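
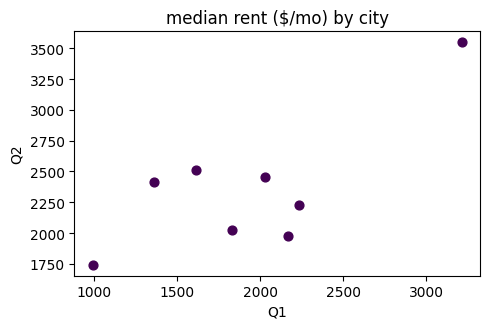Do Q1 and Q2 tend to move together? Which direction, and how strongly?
Points are positively correlated; strong (|r| ≈ 0.8).

positive, strong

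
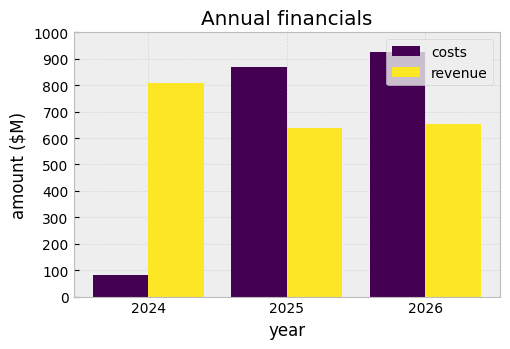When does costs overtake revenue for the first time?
2025

2024: costs ≈ 100 vs revenue ≈ 800 (not yet); 2025: costs ≈ 900 vs revenue ≈ 600 (first crossover).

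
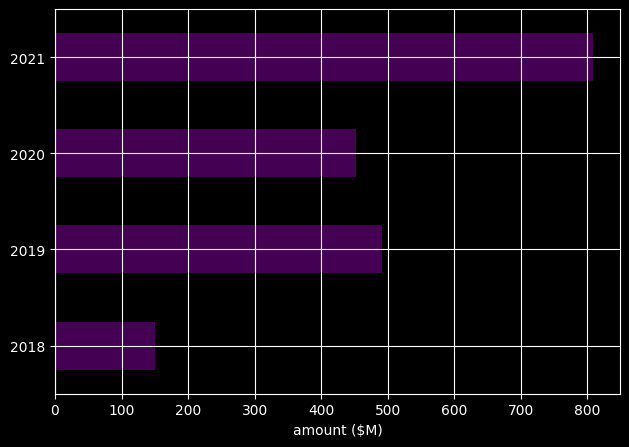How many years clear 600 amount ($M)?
Above 600: 2021.

1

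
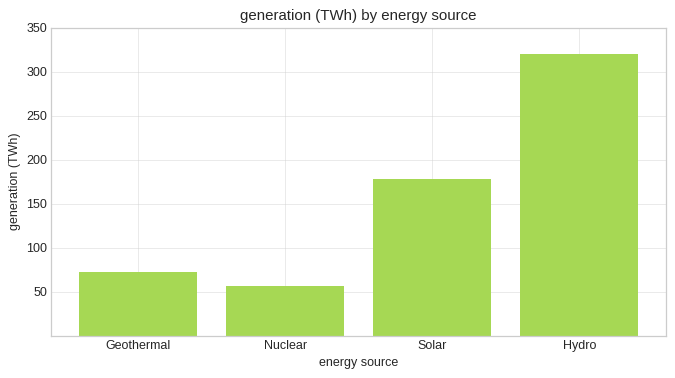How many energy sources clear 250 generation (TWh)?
Above 250: Hydro.

1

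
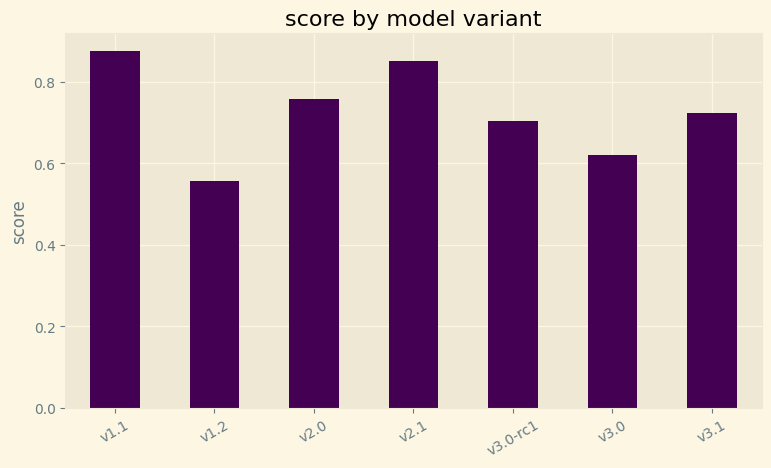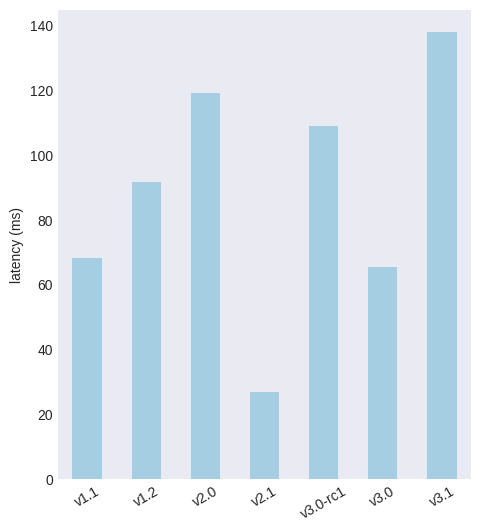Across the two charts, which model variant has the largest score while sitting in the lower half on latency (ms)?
Chart 2 median latency (ms) ≈ 100; below-median model variants: v1.1, v2.1, v3.0. Among those, v1.1 has the highest score (≈ 0.9).

v1.1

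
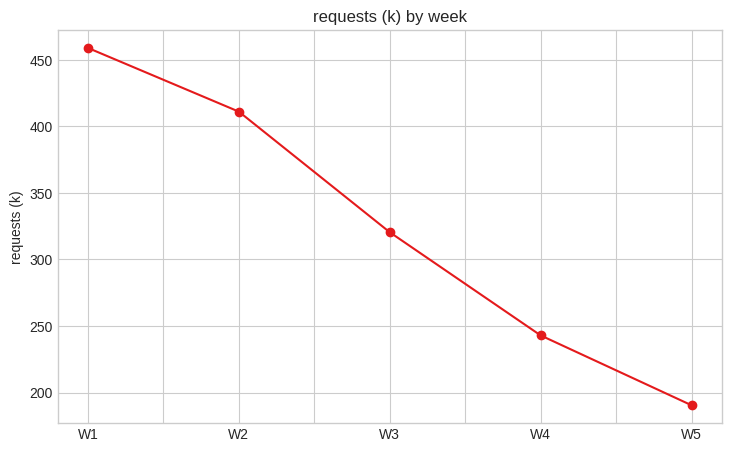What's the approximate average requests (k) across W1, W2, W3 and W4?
(450 + 400 + 325 + 250) / 4 ≈ 356.

≈ 356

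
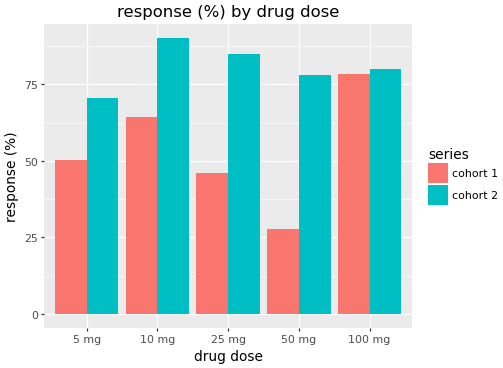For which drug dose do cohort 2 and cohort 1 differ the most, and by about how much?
50 mg, ≈ 50 %

50 mg: cohort 2 ≈ 80, cohort 1 ≈ 30 → gap ≈ 50. Next-largest (25 mg) is only ≈ 30.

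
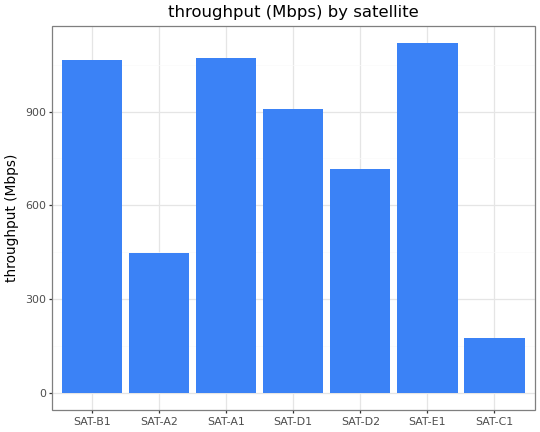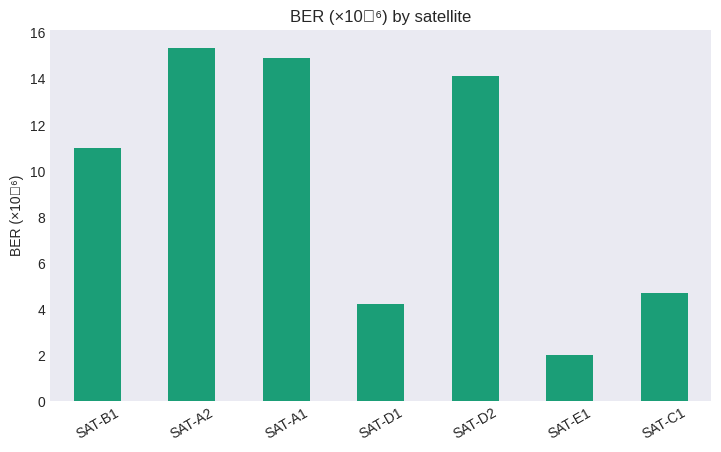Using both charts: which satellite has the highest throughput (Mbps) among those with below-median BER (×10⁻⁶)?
Chart 2 median BER (×10⁻⁶) ≈ 10; below-median satellites: SAT-D1, SAT-E1, SAT-C1. Among those, SAT-E1 has the highest throughput (Mbps) (≈ 1200).

SAT-E1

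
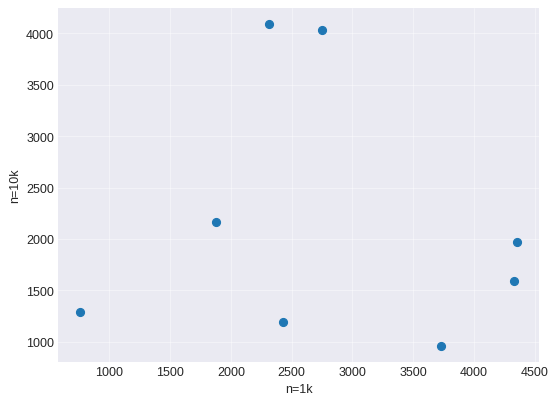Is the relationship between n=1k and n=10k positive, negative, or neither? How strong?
no clear correlation

Points are roughly uncorrelated; weak (|r| ≈ 0.1).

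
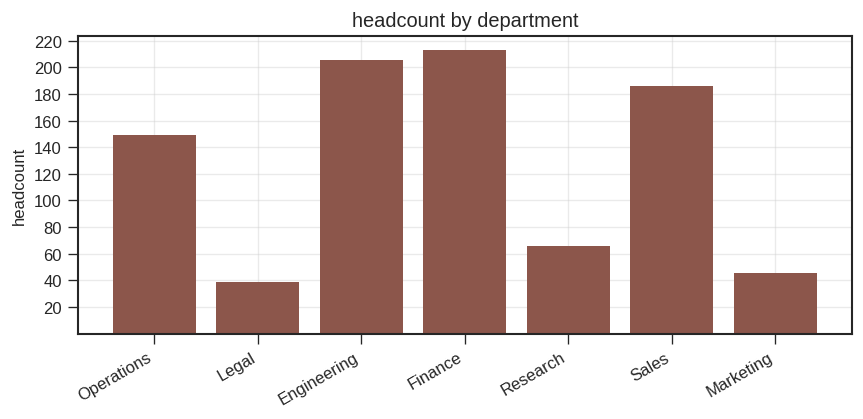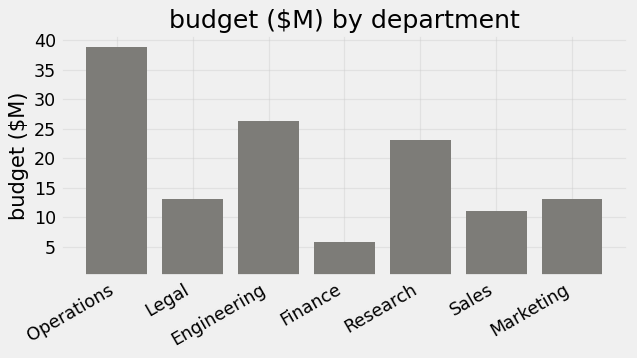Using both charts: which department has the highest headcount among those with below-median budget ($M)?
Finance

Chart 2 median budget ($M) ≈ 15; below-median departments: Finance, Sales, Marketing. Among those, Finance has the highest headcount (≈ 220).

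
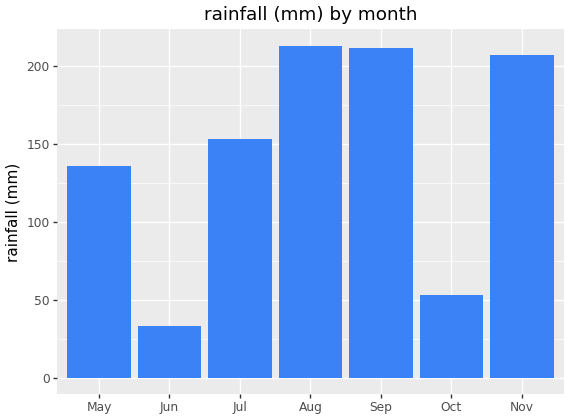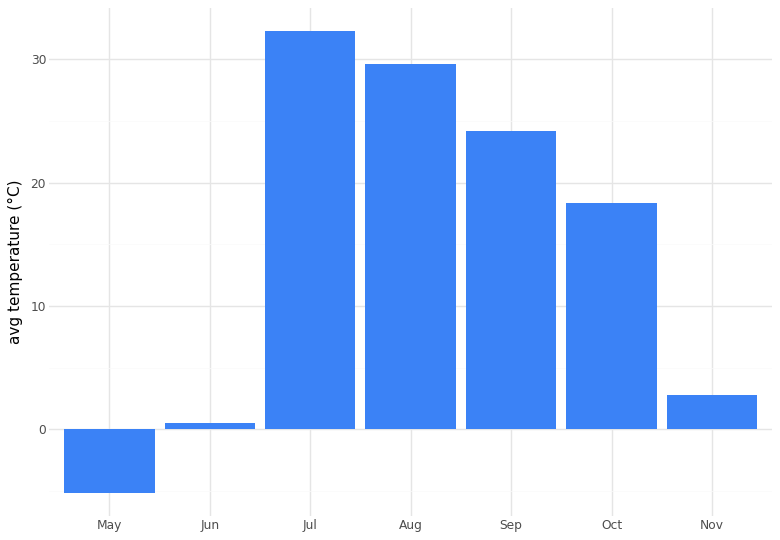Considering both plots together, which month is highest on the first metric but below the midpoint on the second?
Chart 2 median avg temperature (°C) ≈ 20; below-median months: May, Jun, Nov. Among those, Nov has the highest rainfall (mm) (≈ 200).

Nov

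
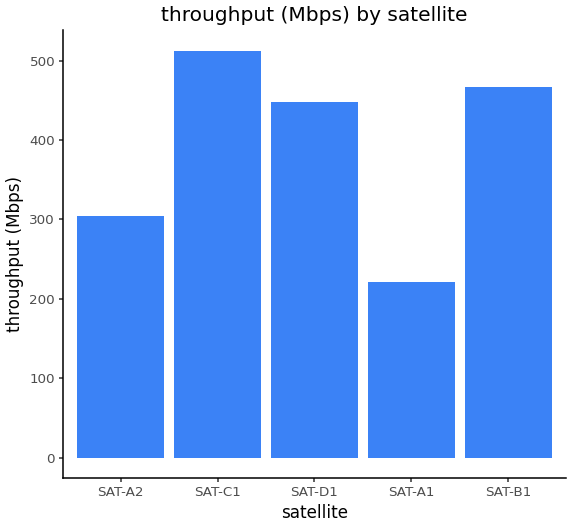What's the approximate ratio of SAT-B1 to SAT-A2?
≈ 1.5×

SAT-B1 ≈ 450, SAT-A2 ≈ 300; 450/300 ≈ 1.5.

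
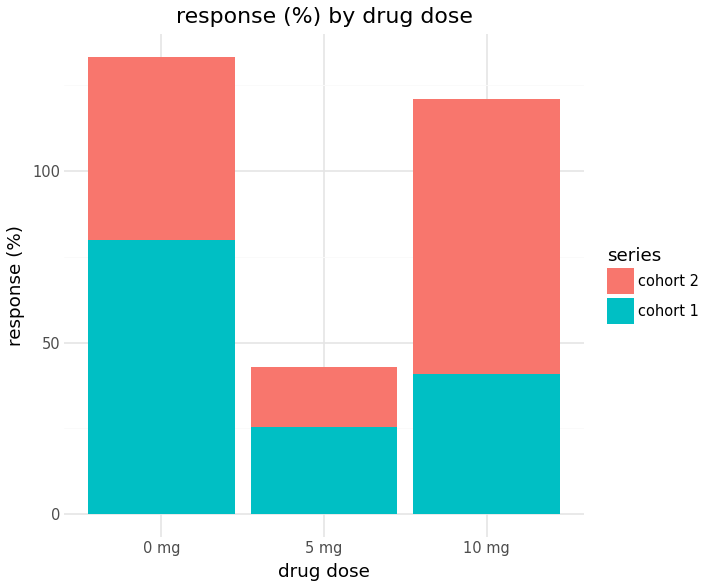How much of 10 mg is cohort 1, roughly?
≈ 40

cohort 1 top ≈ 40, bottom ≈ 0; segment ≈ 40.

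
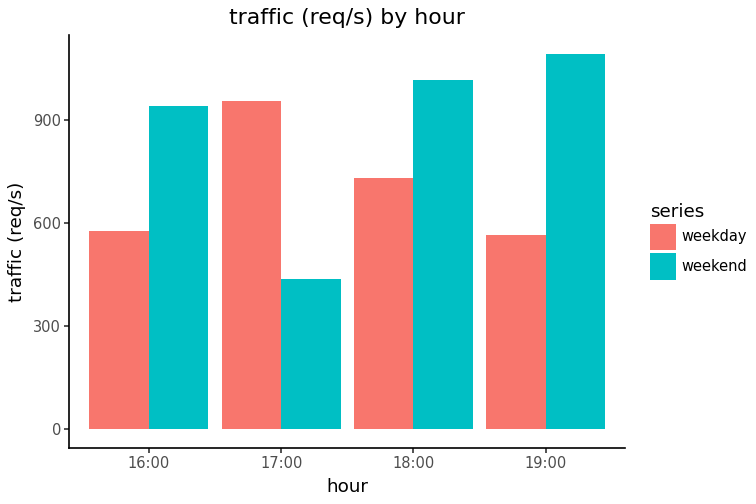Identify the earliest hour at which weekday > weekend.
17:00

16:00: weekday ≈ 600 vs weekend ≈ 900 (not yet); 17:00: weekday ≈ 1000 vs weekend ≈ 400 (first crossover).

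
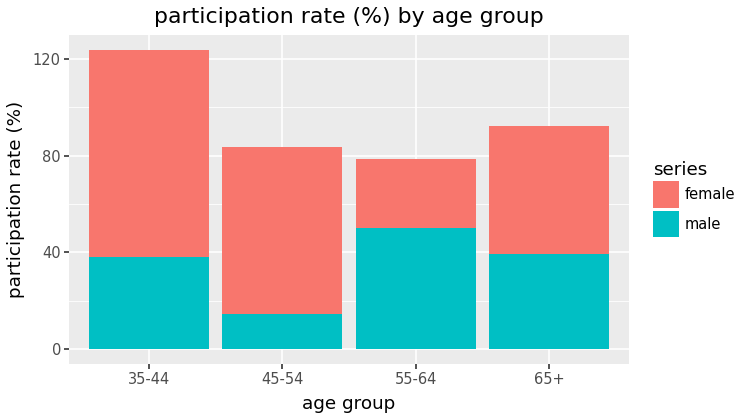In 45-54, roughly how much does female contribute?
≈ 60

female top ≈ 80, bottom ≈ 20; segment ≈ 60.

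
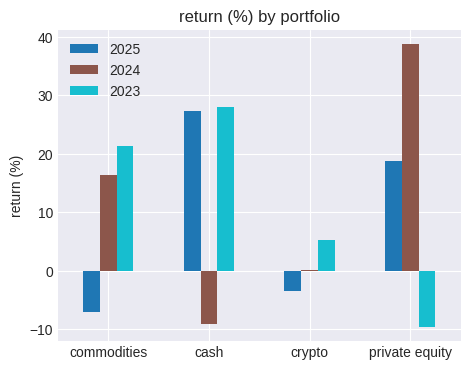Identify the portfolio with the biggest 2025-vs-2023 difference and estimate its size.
private equity: 2025 ≈ 20, 2023 ≈ -10 → gap ≈ 30. Next-largest (commodities) is only ≈ 25.

private equity, ≈ 30 %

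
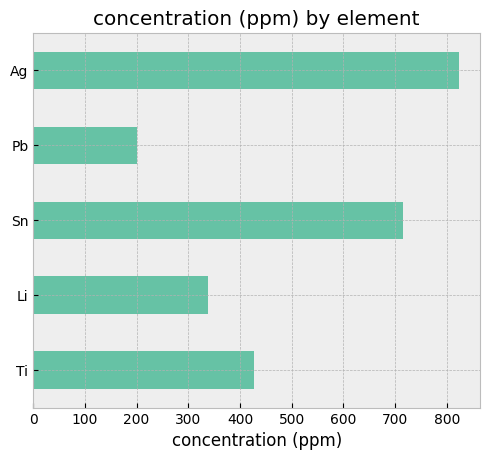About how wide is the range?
Max Ag ≈ 800, min Pb ≈ 200; range ≈ 600.

≈ 600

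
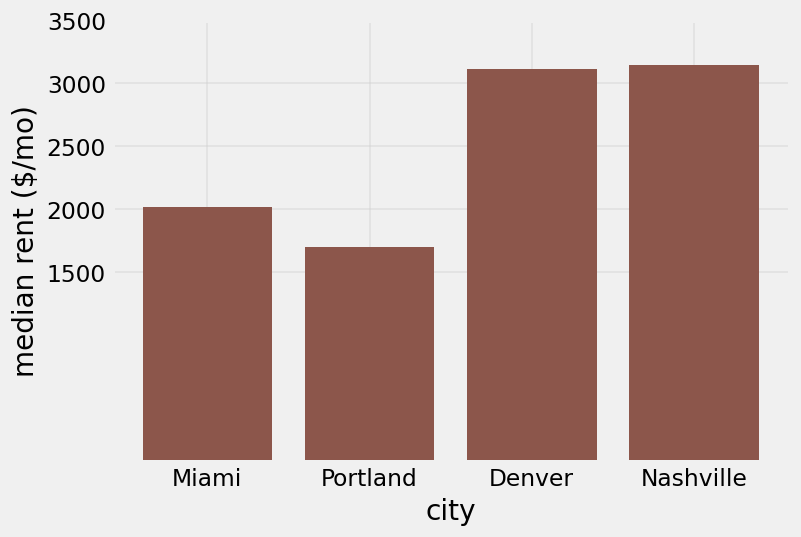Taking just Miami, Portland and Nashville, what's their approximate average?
(2000 + 1500 + 3000) / 3 ≈ 2167.

≈ 2167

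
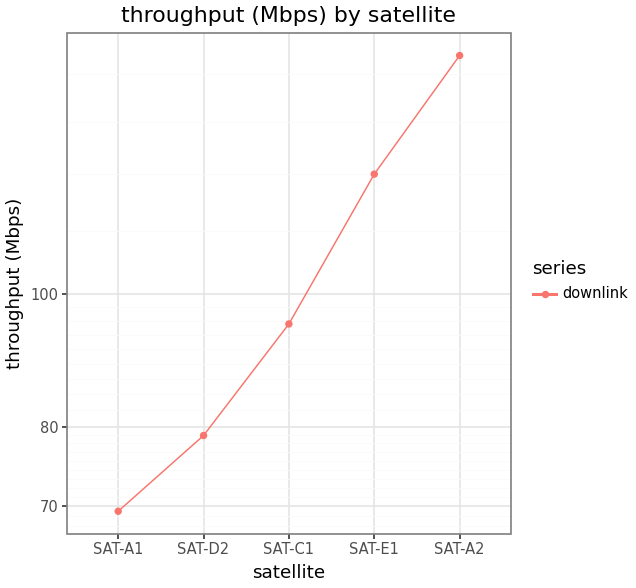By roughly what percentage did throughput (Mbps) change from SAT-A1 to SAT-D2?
SAT-A1 ≈ 70, SAT-D2 ≈ 80; (80 − 70) / 70 ≈ +14.3%.

≈ +14.3%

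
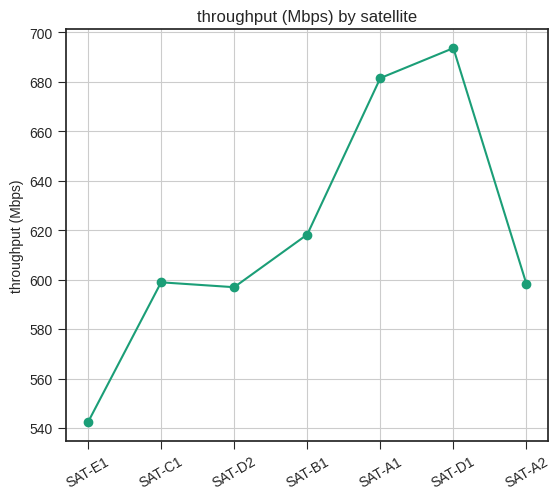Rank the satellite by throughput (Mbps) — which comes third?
Top 4: SAT-D1 ≈ 700, SAT-A1 ≈ 680, SAT-B1 ≈ 620, SAT-C1 ≈ 600.

SAT-B1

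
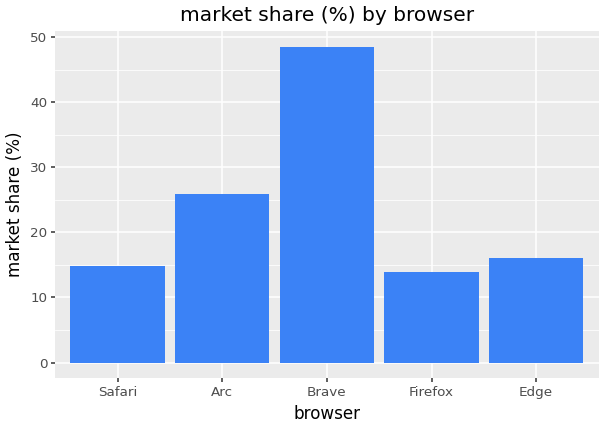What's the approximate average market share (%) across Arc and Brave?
(25 + 50) / 2 ≈ 38.

≈ 38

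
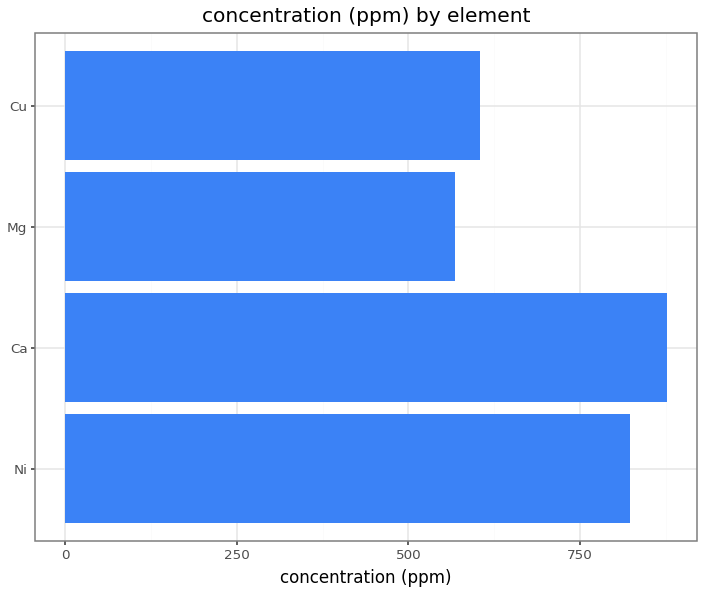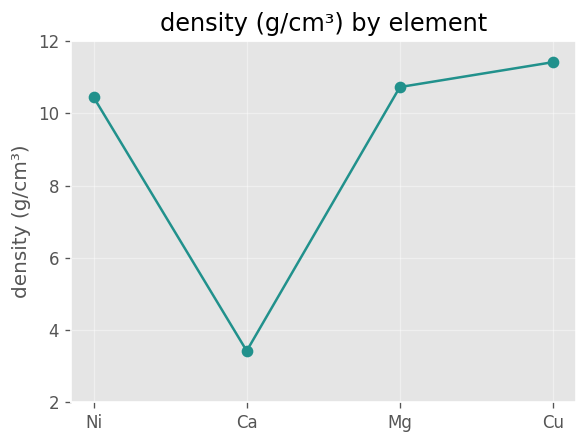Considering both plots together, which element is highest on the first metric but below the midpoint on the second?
Chart 2 median density (g/cm³) ≈ 10; below-median elements: Ni, Ca. Among those, Ca has the highest concentration (ppm) (≈ 900).

Ca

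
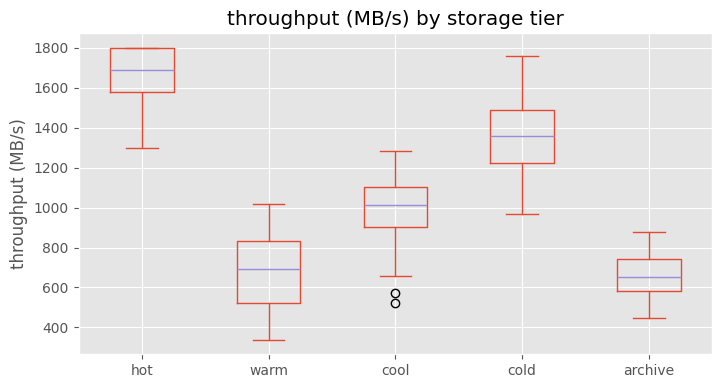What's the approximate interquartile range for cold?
≈ 300

Q3 ≈ 1500, Q1 ≈ 1200; IQR ≈ 300.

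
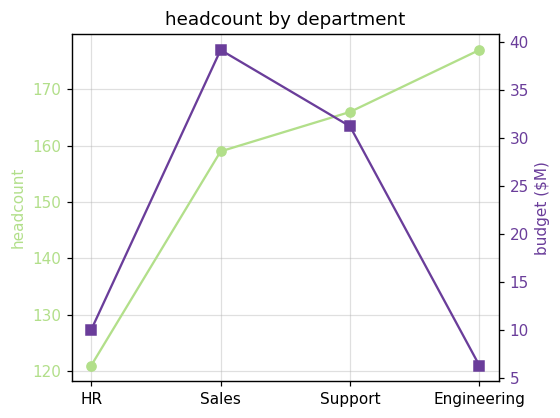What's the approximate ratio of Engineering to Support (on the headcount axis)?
≈ 1.06×

Engineering ≈ 175, Support ≈ 165; 175/165 ≈ 1.06.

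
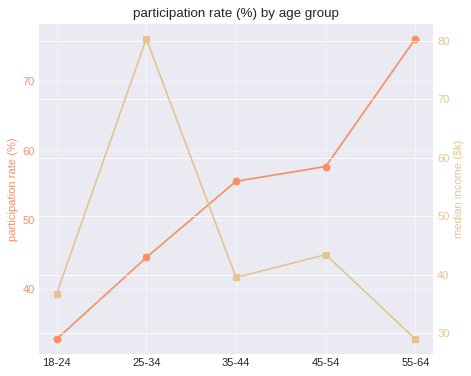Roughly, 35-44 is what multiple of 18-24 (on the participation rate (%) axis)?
35-44 ≈ 55, 18-24 ≈ 35; 55/35 ≈ 1.57.

≈ 1.57×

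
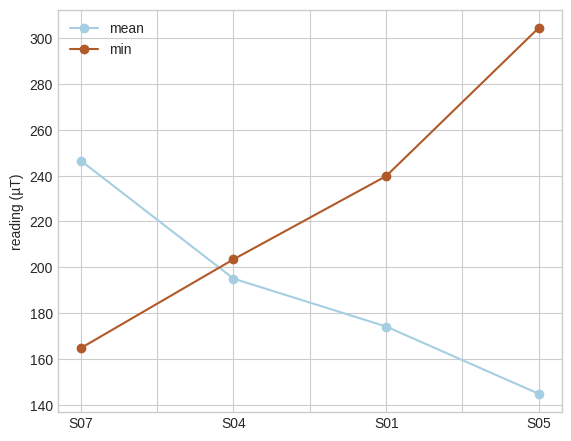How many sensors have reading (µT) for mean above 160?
3

Above 160: S07, S04, S01.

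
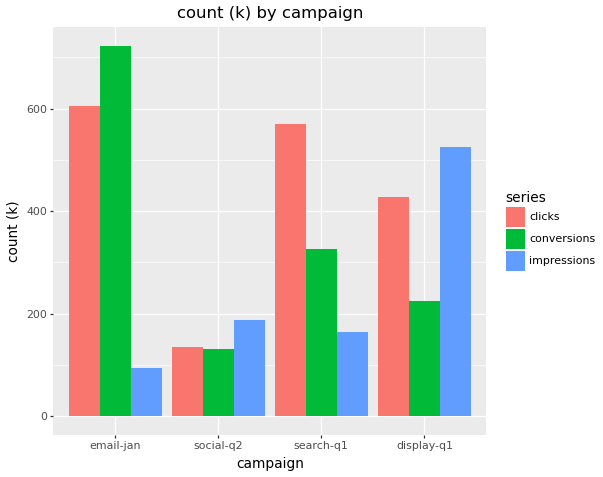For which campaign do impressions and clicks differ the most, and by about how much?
email-jan, ≈ 500 k

email-jan: impressions ≈ 100, clicks ≈ 600 → gap ≈ 500. Next-largest (search-q1) is only ≈ 400.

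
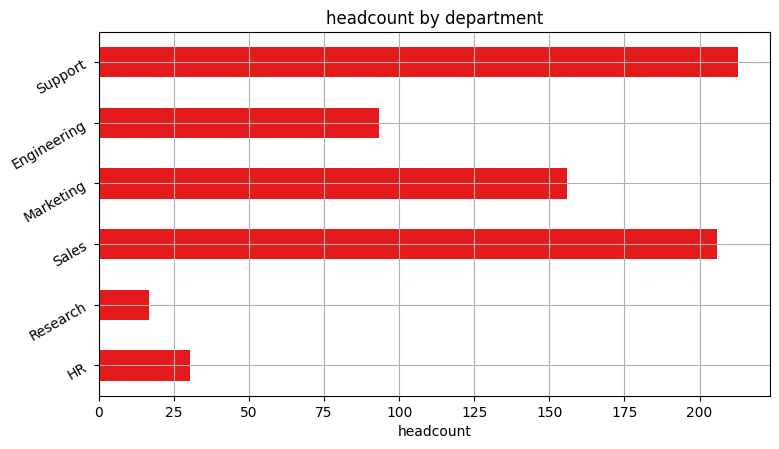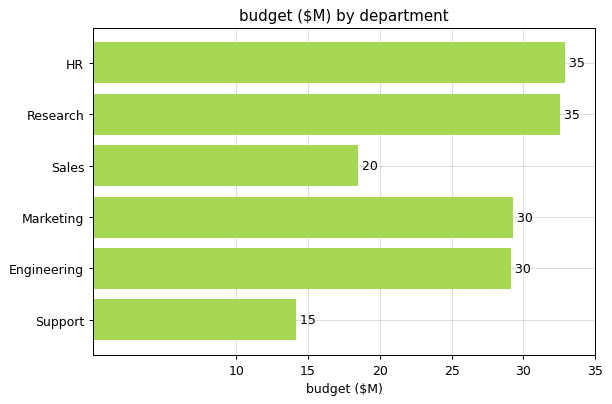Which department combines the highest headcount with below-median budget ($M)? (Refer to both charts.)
Support

Chart 2 median budget ($M) ≈ 30; below-median departments: Sales, Engineering, Support. Among those, Support has the highest headcount (≈ 220).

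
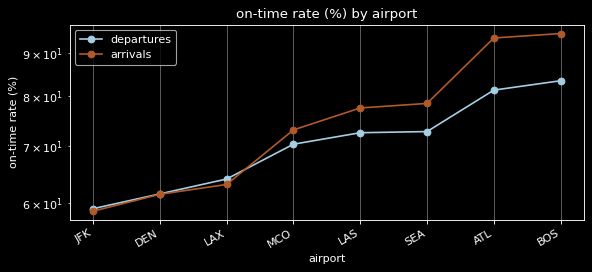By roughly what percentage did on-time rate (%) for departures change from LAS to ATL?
LAS ≈ 70, ATL ≈ 80; (80 − 70) / 70 ≈ +14.3%.

≈ +14.3%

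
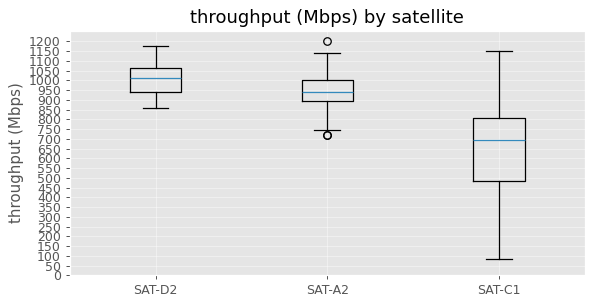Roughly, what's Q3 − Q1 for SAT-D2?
≈ 100

Q3 ≈ 1050, Q1 ≈ 950; IQR ≈ 100.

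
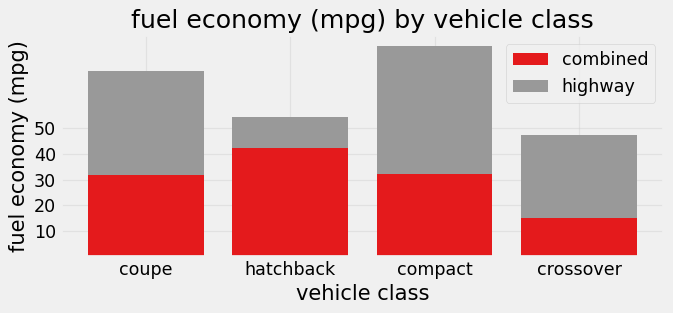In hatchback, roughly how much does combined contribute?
≈ 40

combined top ≈ 40, bottom ≈ 0; segment ≈ 40.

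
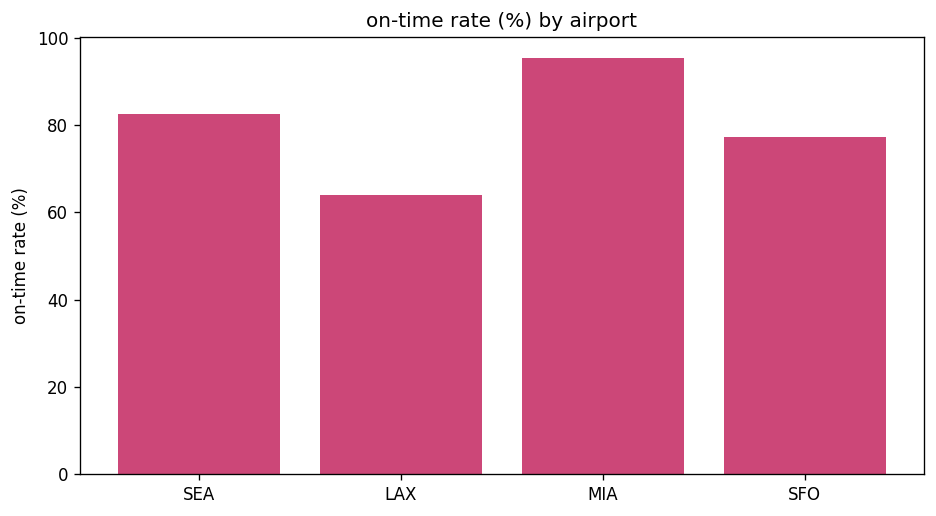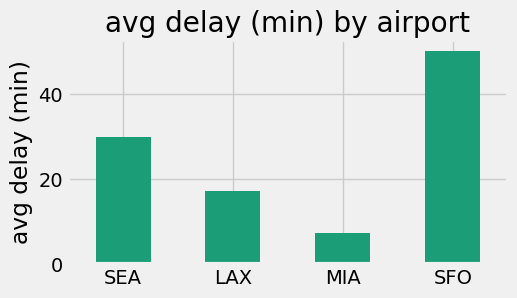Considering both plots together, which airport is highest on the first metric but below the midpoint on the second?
Chart 2 median avg delay (min) ≈ 25; below-median airports: LAX, MIA. Among those, MIA has the highest on-time rate (%) (≈ 100).

MIA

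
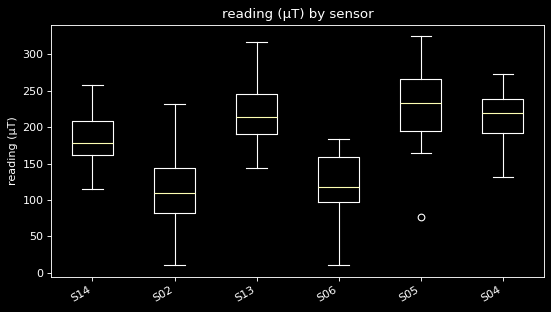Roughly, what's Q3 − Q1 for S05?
≈ 80

Q3 ≈ 270, Q1 ≈ 190; IQR ≈ 80.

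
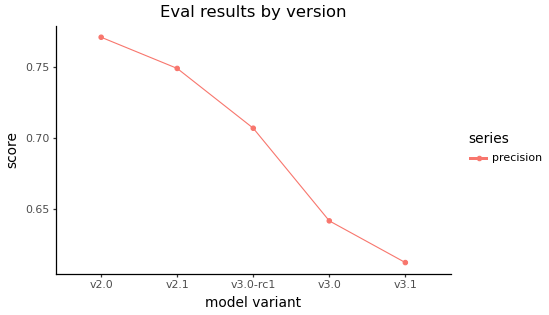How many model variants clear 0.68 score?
3

Above 0.68: v2.0, v2.1, v3.0-rc1.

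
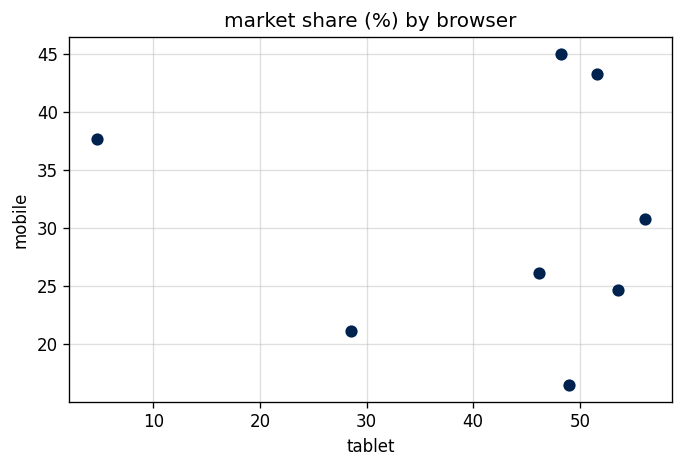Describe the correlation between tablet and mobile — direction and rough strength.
no clear correlation

Points are roughly uncorrelated; weak (|r| ≈ 0.1).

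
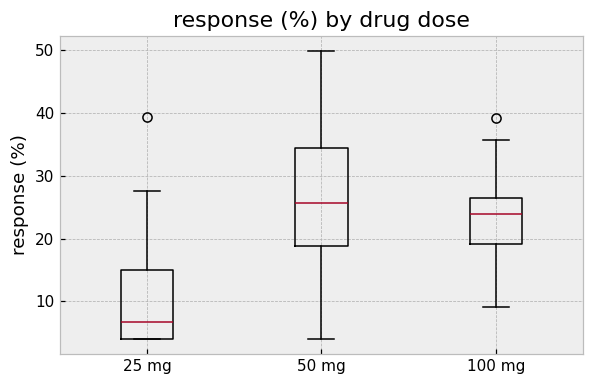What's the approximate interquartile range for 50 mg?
≈ 16

Q3 ≈ 34, Q1 ≈ 18; IQR ≈ 16.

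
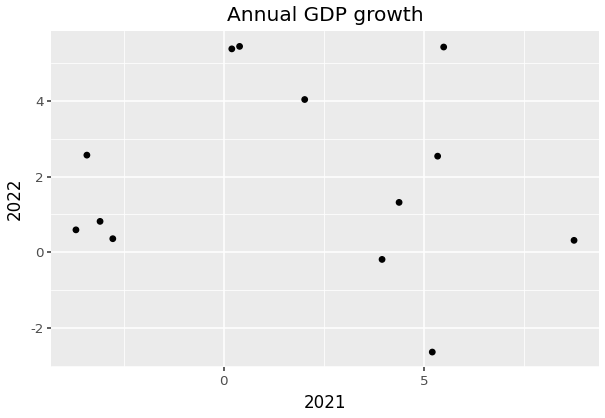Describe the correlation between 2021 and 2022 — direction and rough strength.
Points are roughly uncorrelated; weak (|r| ≈ 0.1).

no clear correlation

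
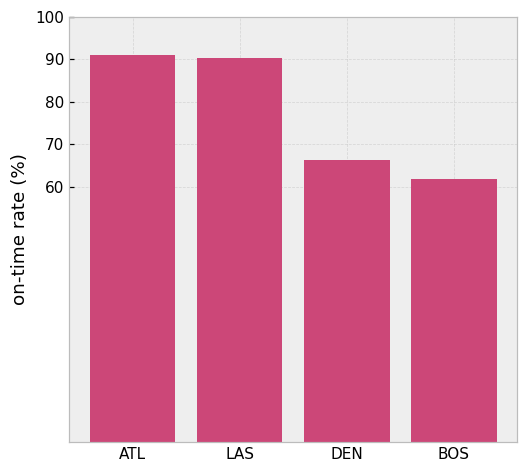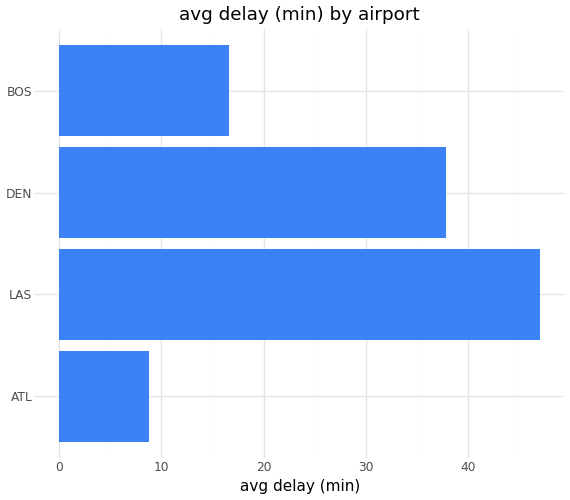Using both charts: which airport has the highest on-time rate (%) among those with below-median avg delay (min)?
ATL

Chart 2 median avg delay (min) ≈ 25; below-median airports: ATL, BOS. Among those, ATL has the highest on-time rate (%) (≈ 90).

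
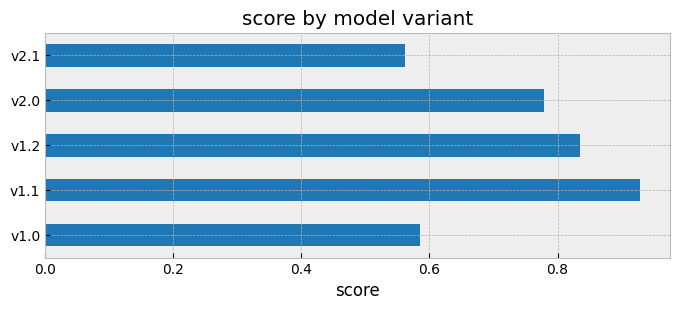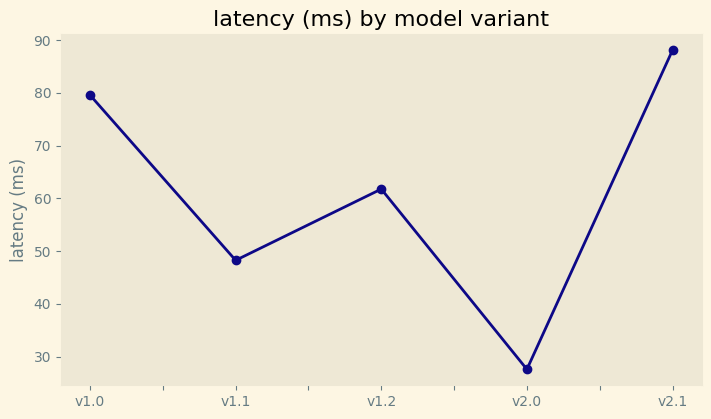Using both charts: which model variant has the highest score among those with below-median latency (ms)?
Chart 2 median latency (ms) ≈ 60; below-median model variants: v1.1, v2.0. Among those, v1.1 has the highest score (≈ 0.9).

v1.1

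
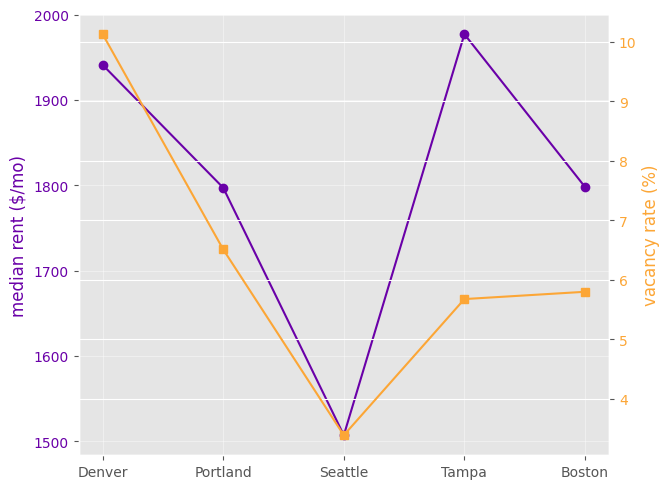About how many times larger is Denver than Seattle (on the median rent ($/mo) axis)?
≈ 1.3×

Denver ≈ 1950, Seattle ≈ 1500; 1950/1500 ≈ 1.3.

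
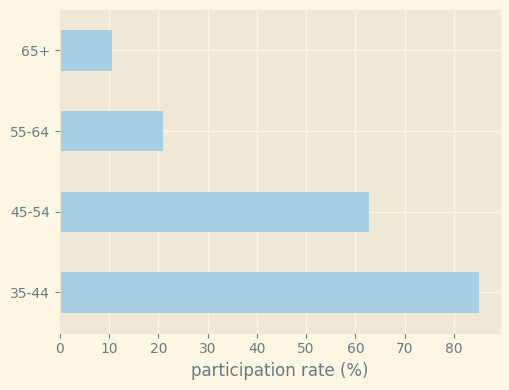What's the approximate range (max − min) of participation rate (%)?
≈ 80

Max 35-44 ≈ 90, min 65+ ≈ 10; range ≈ 80.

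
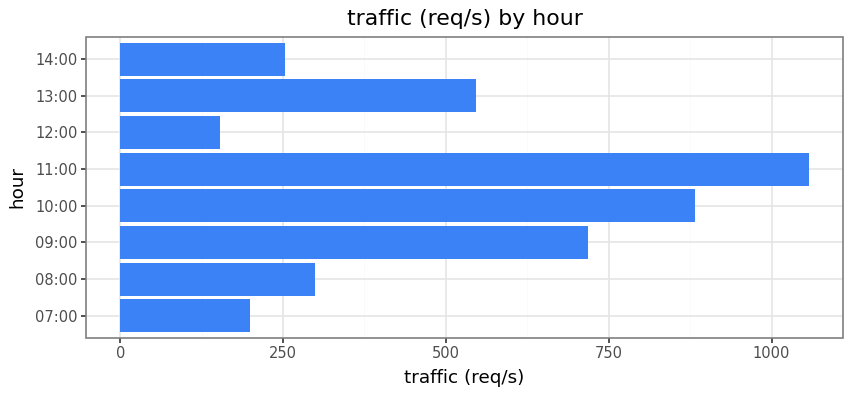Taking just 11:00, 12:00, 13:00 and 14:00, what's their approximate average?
(1100 + 200 + 500 + 300) / 4 ≈ 525.

≈ 525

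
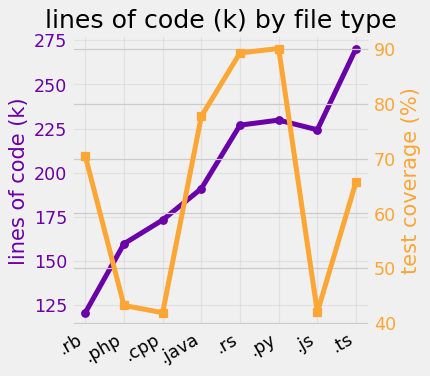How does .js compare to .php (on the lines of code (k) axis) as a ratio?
.js ≈ 220, .php ≈ 160; 220/160 ≈ 1.38.

≈ 1.38×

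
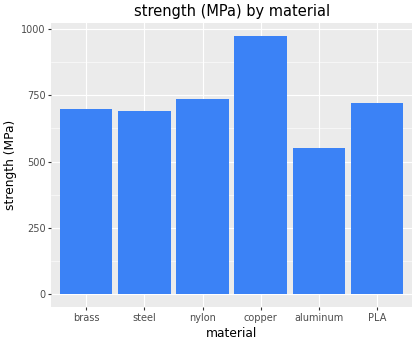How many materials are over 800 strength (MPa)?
Above 800: copper.

1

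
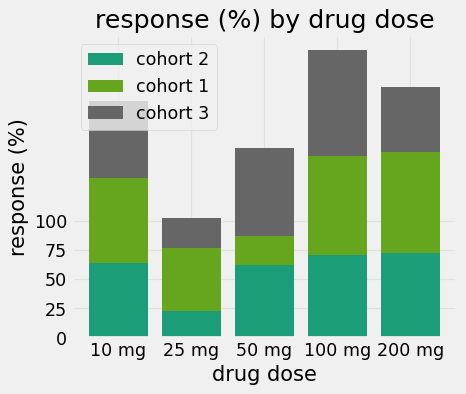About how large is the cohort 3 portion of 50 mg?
≈ 75

cohort 3 top ≈ 150, bottom ≈ 75; segment ≈ 75.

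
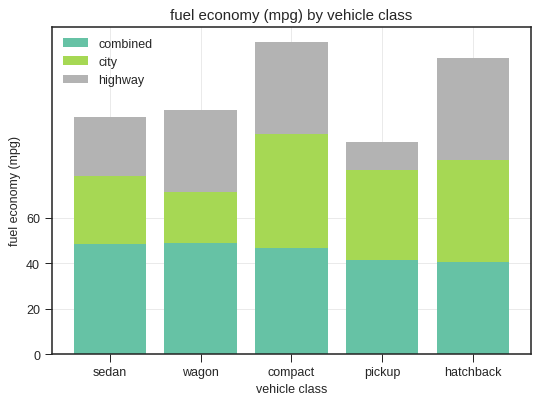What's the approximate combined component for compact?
≈ 40

combined top ≈ 40, bottom ≈ 0; segment ≈ 40.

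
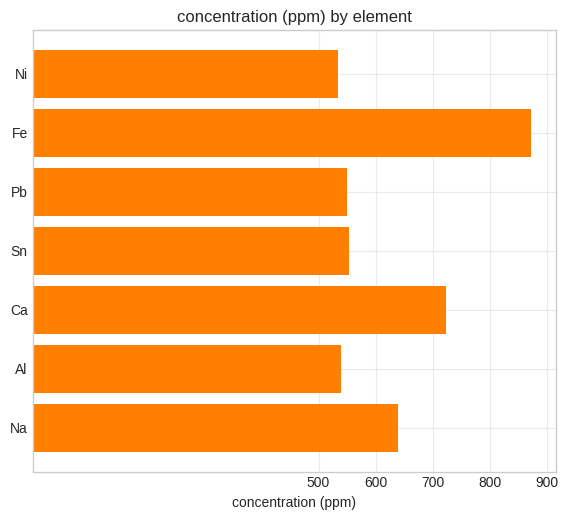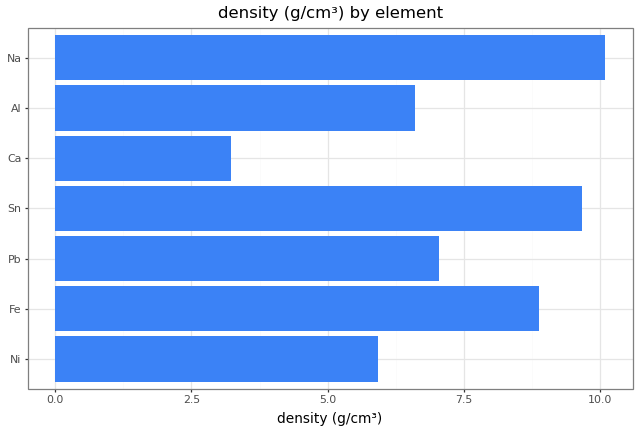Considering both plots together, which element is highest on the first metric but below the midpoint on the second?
Chart 2 median density (g/cm³) ≈ 7; below-median elements: Ni, Ca, Al. Among those, Ca has the highest concentration (ppm) (≈ 700).

Ca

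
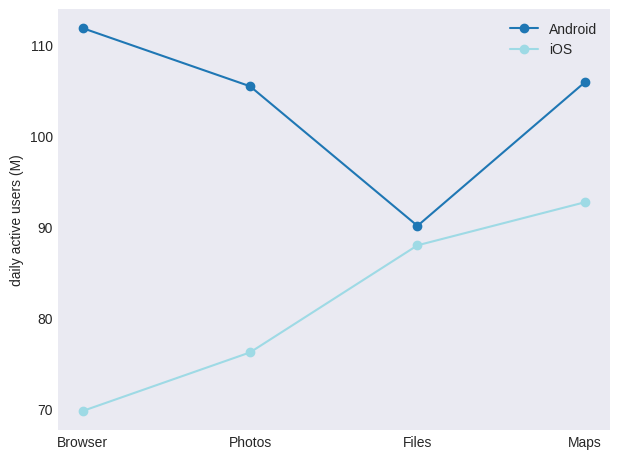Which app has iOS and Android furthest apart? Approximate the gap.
Browser: iOS ≈ 70, Android ≈ 110 → gap ≈ 40. Next-largest (Photos) is only ≈ 30.

Browser, ≈ 40 M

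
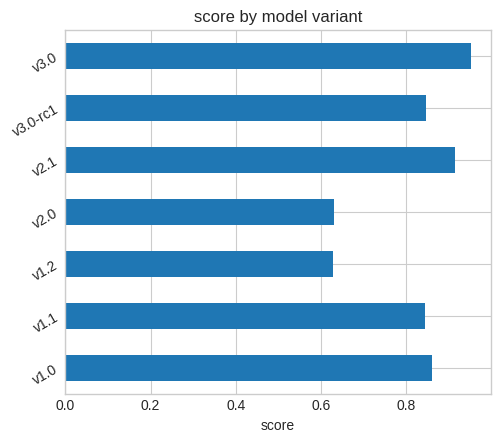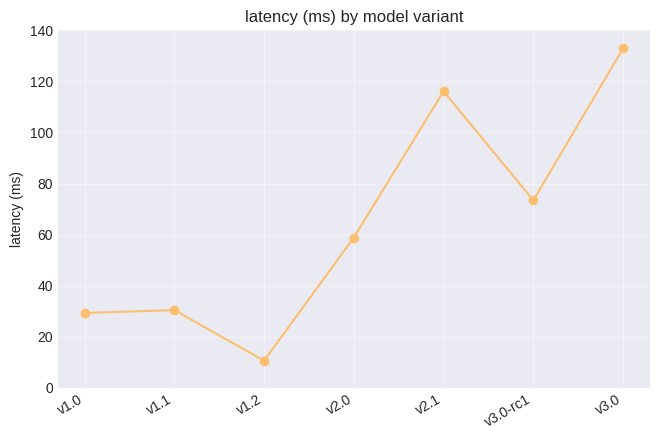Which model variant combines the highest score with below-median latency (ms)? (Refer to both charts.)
v1.0

Chart 2 median latency (ms) ≈ 60; below-median model variants: v1.0, v1.1, v1.2. Among those, v1.0 has the highest score (≈ 0.9).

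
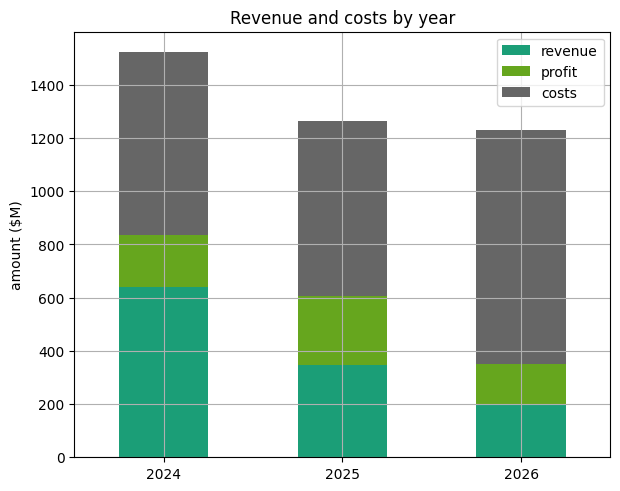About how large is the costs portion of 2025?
≈ 600

costs top ≈ 1200, bottom ≈ 600; segment ≈ 600.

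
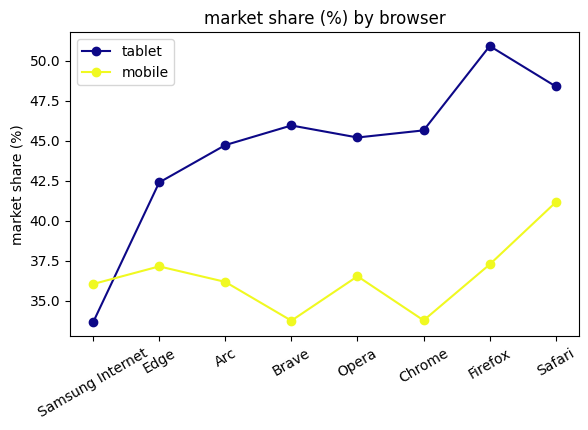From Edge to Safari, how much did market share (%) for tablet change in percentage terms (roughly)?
Edge ≈ 42, Safari ≈ 48; (48 − 42) / 42 ≈ +14.3%.

≈ +14.3%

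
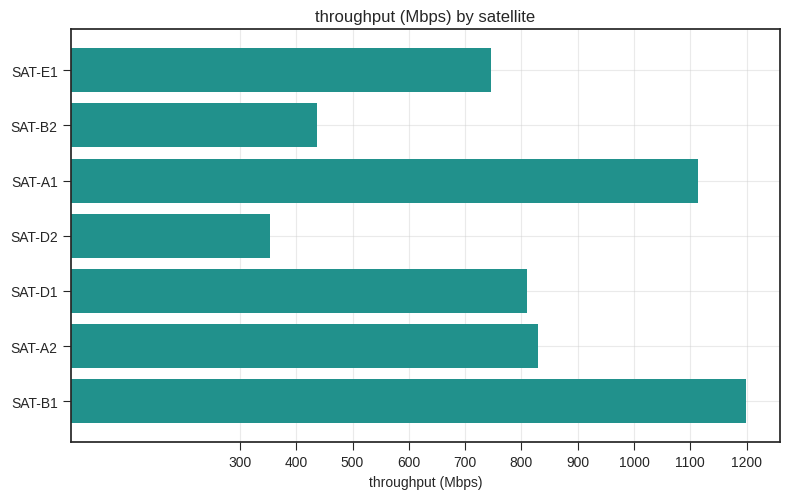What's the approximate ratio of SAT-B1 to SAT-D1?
SAT-B1 ≈ 1200, SAT-D1 ≈ 800; 1200/800 ≈ 1.5.

≈ 1.5×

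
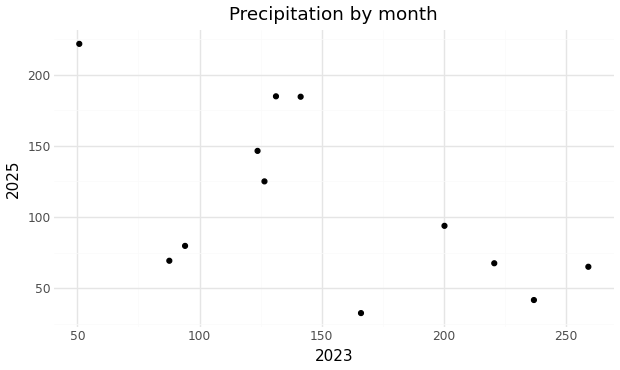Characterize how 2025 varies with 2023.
Points are negatively correlated; moderate (|r| ≈ 0.6).

negative, moderate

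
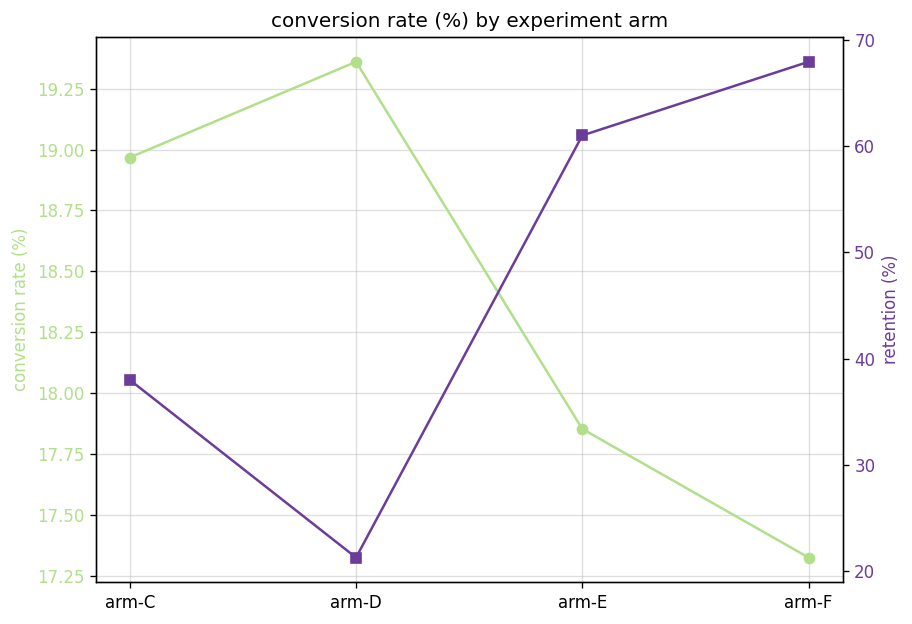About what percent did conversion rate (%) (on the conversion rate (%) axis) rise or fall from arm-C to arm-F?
arm-C ≈ 19.0, arm-F ≈ 17.4; (17.4 − 19.0) / 19.0 ≈ -8.4%.

≈ -8.4%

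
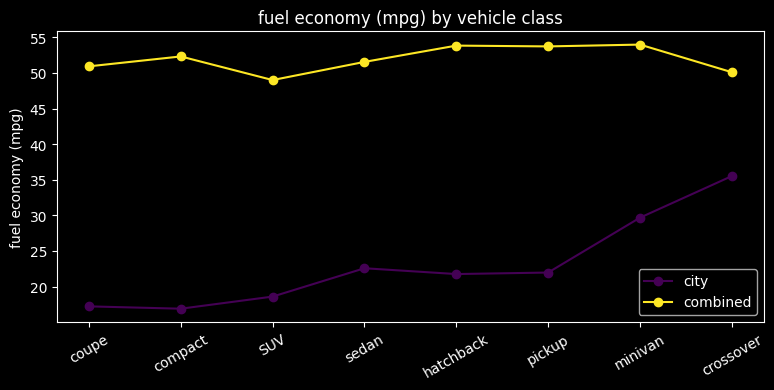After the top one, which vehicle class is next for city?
minivan

Top 3 for city: crossover ≈ 35, minivan ≈ 30, sedan ≈ 25.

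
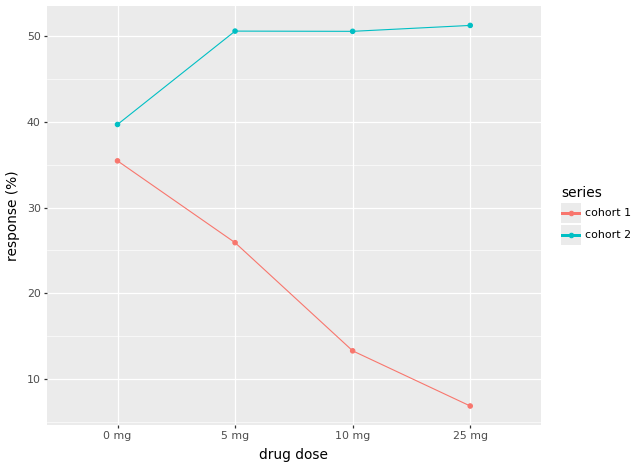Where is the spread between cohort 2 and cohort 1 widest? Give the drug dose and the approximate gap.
25 mg, ≈ 45 %

25 mg: cohort 2 ≈ 50, cohort 1 ≈ 5 → gap ≈ 45. Next-largest (10 mg) is only ≈ 35.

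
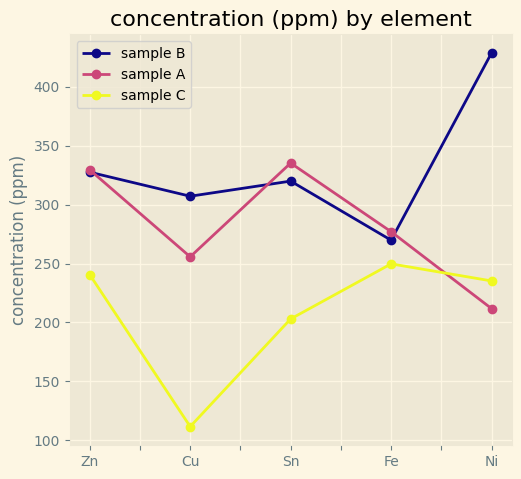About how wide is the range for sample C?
≈ 150

Max Fe ≈ 250, min Cu ≈ 100; range ≈ 150.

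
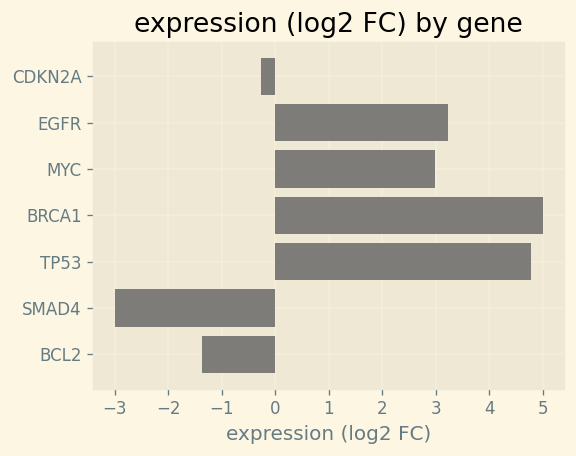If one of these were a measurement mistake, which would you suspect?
SMAD4 ≈ -3; the rest sit between ≈ -1 and ≈ 5.

SMAD4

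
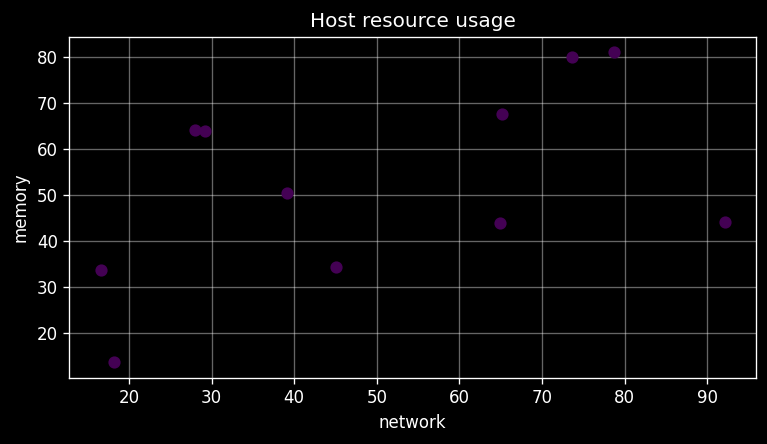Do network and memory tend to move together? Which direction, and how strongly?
Points are positively correlated; moderate (|r| ≈ 0.5).

positive, moderate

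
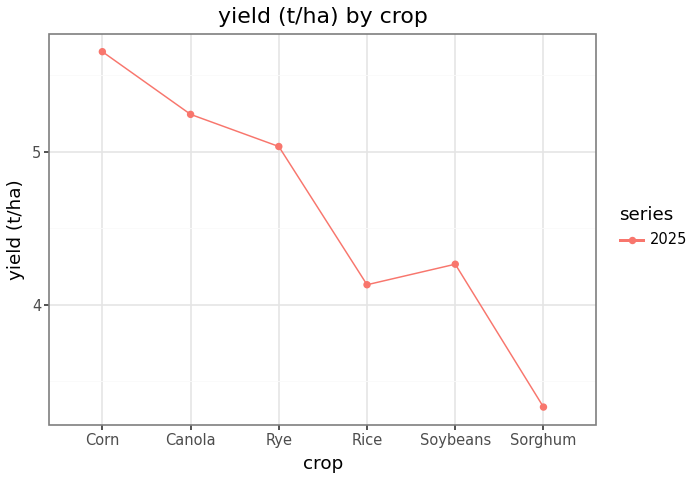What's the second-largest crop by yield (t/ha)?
Top 3: Corn ≈ 5.6, Canola ≈ 5.2, Rye ≈ 5.0.

Canola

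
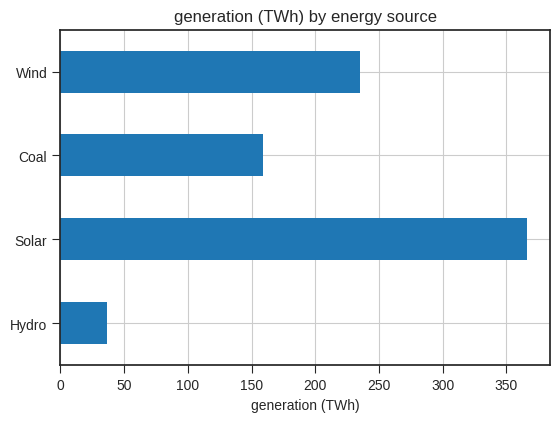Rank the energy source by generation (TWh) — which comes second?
Wind

Top 3: Solar ≈ 350, Wind ≈ 250, Coal ≈ 150.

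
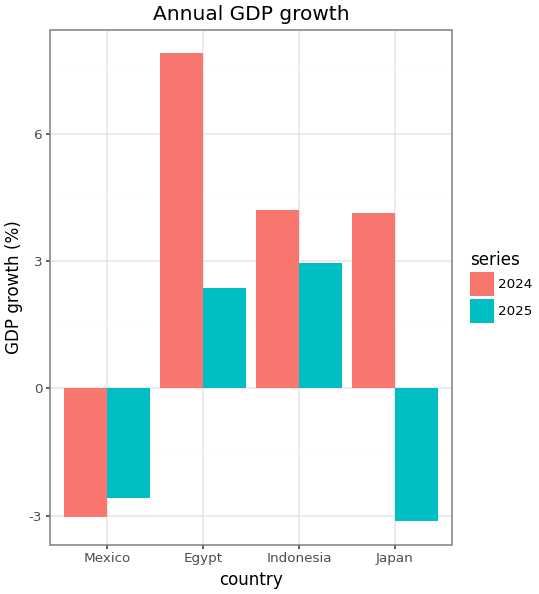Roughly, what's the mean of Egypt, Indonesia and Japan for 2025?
(2 + 3 + -3) / 3 ≈ 1.

≈ 1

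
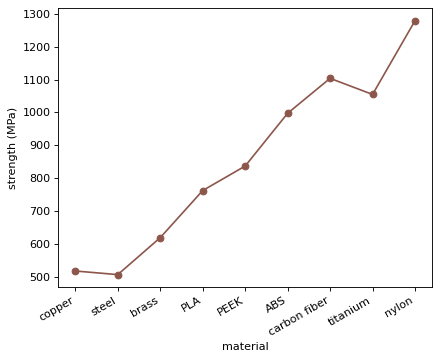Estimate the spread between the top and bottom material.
Max nylon ≈ 1300, min steel ≈ 500; range ≈ 800.

≈ 800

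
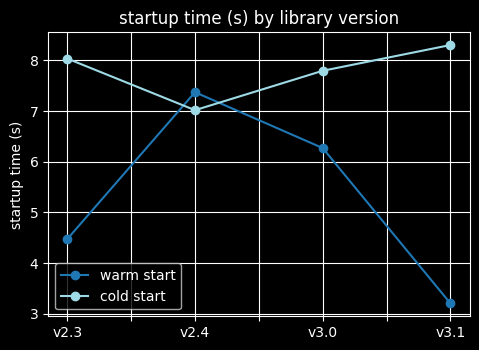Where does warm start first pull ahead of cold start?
v2.3: warm start ≈ 4.5 vs cold start ≈ 8.0 (not yet); v2.4: warm start ≈ 7.5 vs cold start ≈ 7.0 (first crossover).

v2.4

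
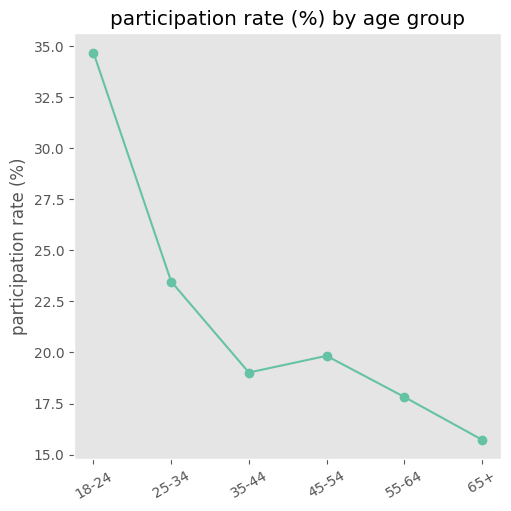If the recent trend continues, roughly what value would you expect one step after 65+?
Last three: 20, 18, 16 → slope ≈ -2/step → next ≈ 14.

≈ 14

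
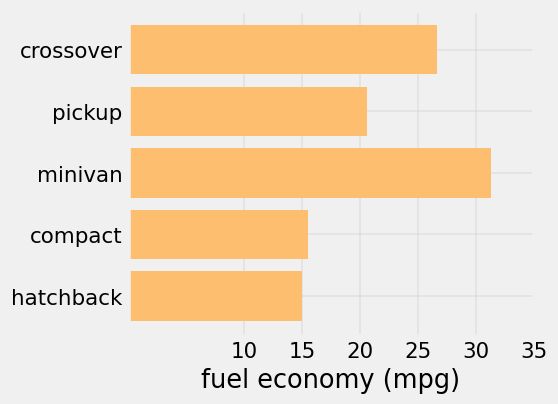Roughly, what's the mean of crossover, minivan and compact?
≈ 23

(25 + 30 + 15) / 3 ≈ 23.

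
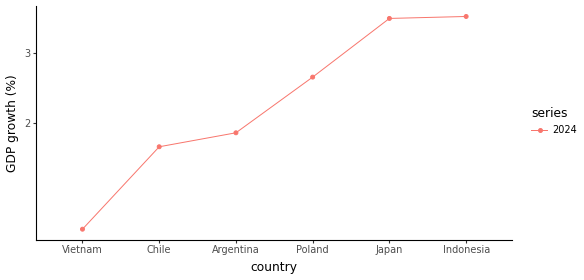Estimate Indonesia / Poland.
Indonesia ≈ 3.5, Poland ≈ 2.5; 3.5/2.5 ≈ 1.4.

≈ 1.4×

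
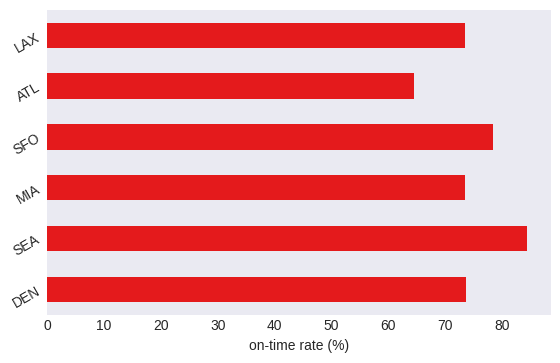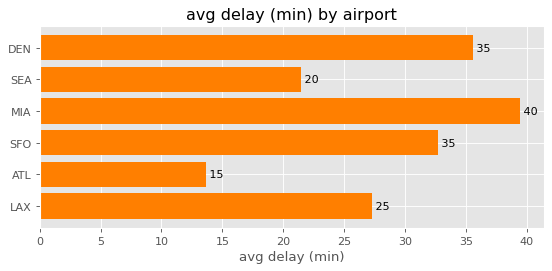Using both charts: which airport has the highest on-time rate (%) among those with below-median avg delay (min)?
SEA

Chart 2 median avg delay (min) ≈ 30; below-median airports: SEA, ATL, LAX. Among those, SEA has the highest on-time rate (%) (≈ 80).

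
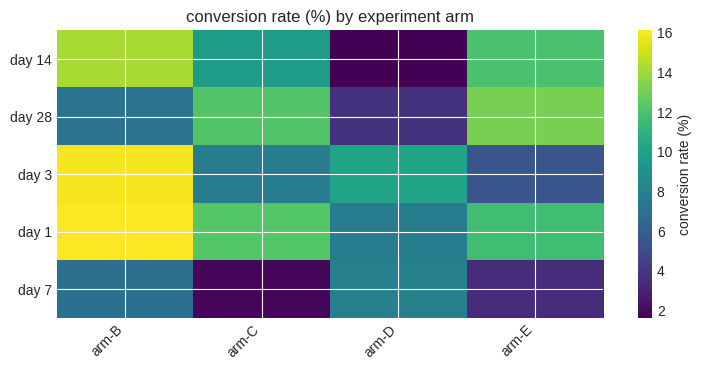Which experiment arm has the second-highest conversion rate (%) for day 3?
arm-D

Top 3 for day 3: arm-B ≈ 16, arm-D ≈ 10, arm-C ≈ 8.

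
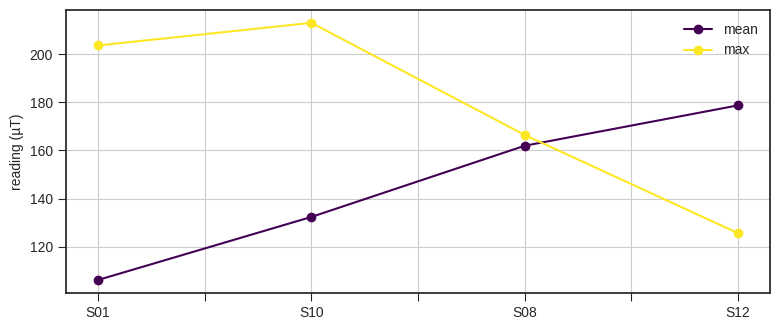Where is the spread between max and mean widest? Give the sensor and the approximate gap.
S01: max ≈ 200, mean ≈ 110 → gap ≈ 90. Next-largest (S10) is only ≈ 80.

S01, ≈ 90 µT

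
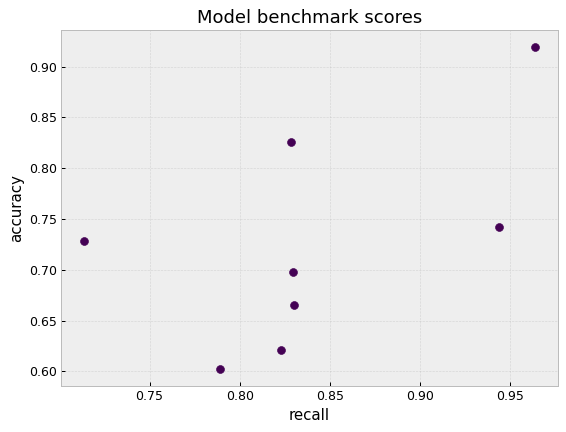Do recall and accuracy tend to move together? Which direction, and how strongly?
Points are positively correlated; moderate (|r| ≈ 0.6).

positive, moderate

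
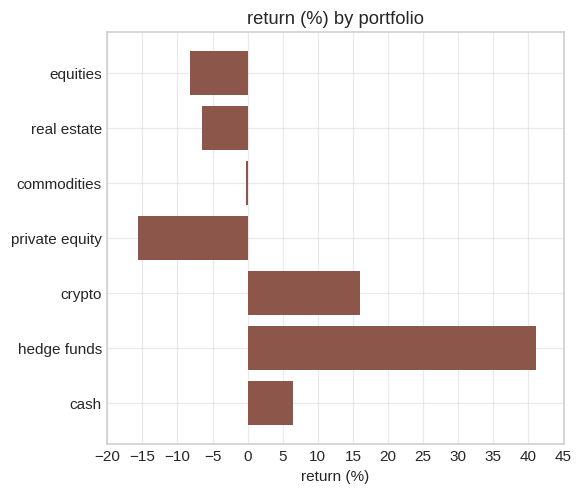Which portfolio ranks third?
Top 4: hedge funds ≈ 40, crypto ≈ 15, cash ≈ 5, commodities ≈ 0.

cash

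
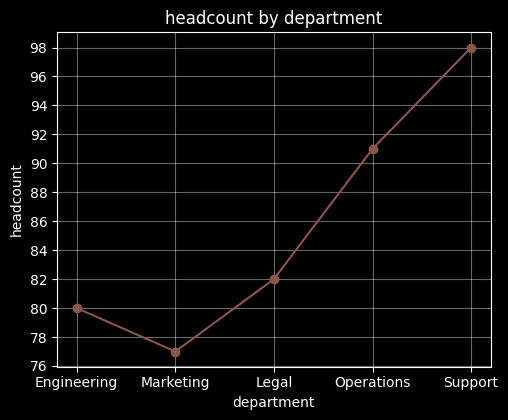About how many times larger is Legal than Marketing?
Legal ≈ 82, Marketing ≈ 76; 82/76 ≈ 1.08.

≈ 1.08×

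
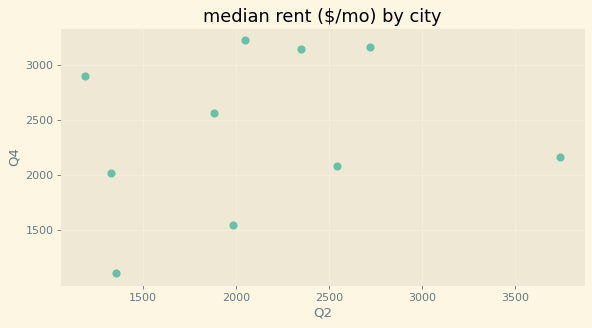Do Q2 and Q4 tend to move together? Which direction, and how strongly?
Points are roughly uncorrelated; weak (|r| ≈ 0.2).

no clear correlation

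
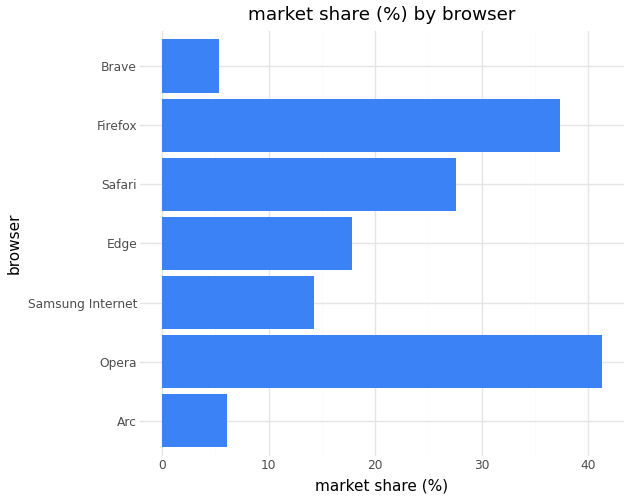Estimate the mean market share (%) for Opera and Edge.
(40 + 20) / 2 ≈ 30.

≈ 30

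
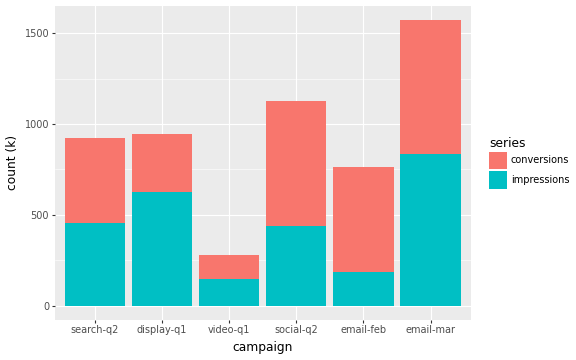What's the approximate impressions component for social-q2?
≈ 400

impressions top ≈ 400, bottom ≈ 0; segment ≈ 400.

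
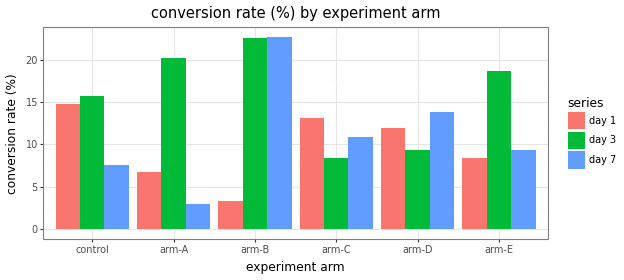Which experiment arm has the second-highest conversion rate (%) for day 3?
arm-A

Top 3 for day 3: arm-B ≈ 22, arm-A ≈ 20, arm-E ≈ 18.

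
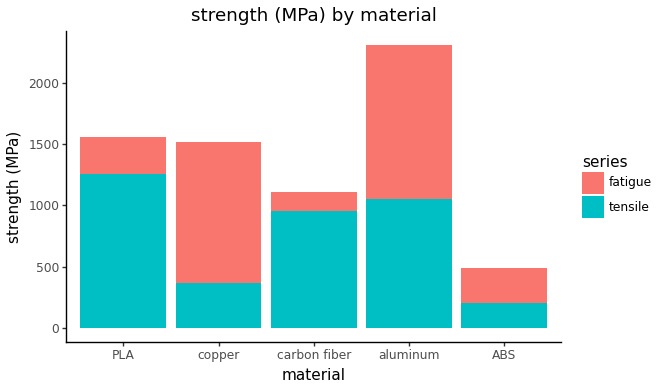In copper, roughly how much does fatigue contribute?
≈ 1200

fatigue top ≈ 1600, bottom ≈ 400; segment ≈ 1200.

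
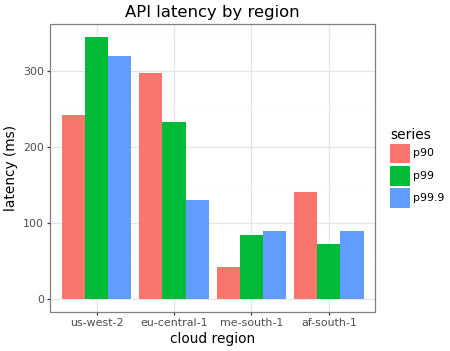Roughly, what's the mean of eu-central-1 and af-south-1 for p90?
(300 + 150) / 2 ≈ 225.

≈ 225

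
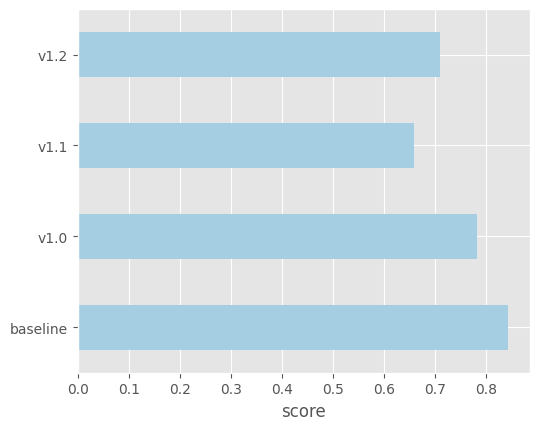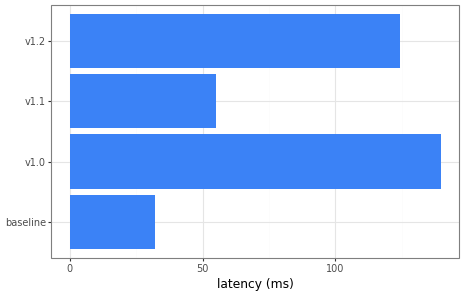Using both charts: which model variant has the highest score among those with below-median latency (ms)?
baseline

Chart 2 median latency (ms) ≈ 80; below-median model variants: baseline, v1.1. Among those, baseline has the highest score (≈ 0.8).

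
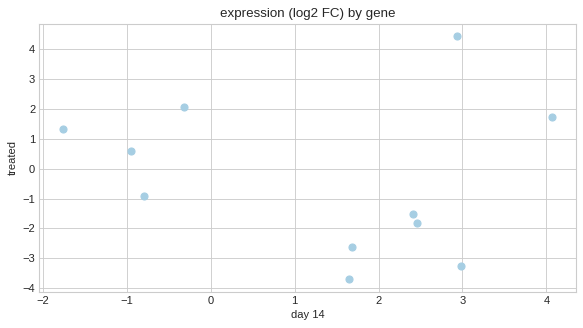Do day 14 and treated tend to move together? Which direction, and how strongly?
Points are roughly uncorrelated; weak (|r| ≈ 0.1).

no clear correlation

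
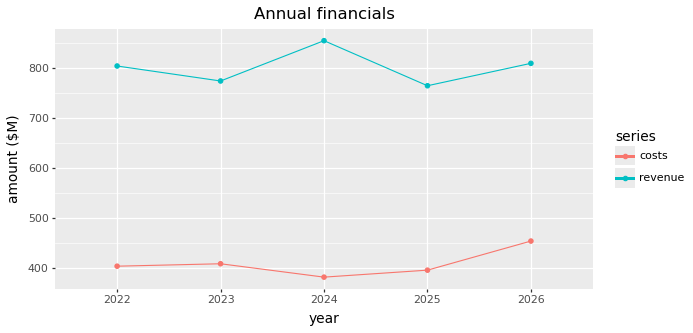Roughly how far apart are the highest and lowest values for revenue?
Max 2024 ≈ 850, min 2025 ≈ 750; range ≈ 100.

≈ 100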